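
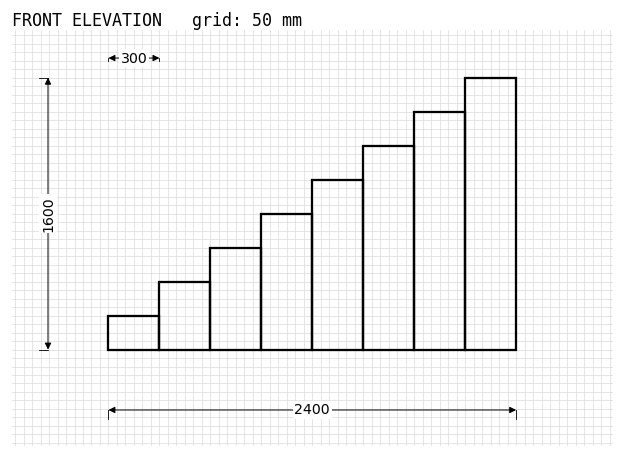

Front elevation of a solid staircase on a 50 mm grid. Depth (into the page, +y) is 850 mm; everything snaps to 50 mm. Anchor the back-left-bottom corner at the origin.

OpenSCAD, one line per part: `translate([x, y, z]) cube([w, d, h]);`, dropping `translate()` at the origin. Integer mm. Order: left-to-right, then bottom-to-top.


cube([300, 850, 200]);
translate([300, 0, 0]) cube([300, 850, 400]);
translate([600, 0, 0]) cube([300, 850, 600]);
translate([900, 0, 0]) cube([300, 850, 800]);
translate([1200, 0, 0]) cube([300, 850, 1000]);
translate([1500, 0, 0]) cube([300, 850, 1200]);
translate([1800, 0, 0]) cube([300, 850, 1400]);
translate([2100, 0, 0]) cube([300, 850, 1600]);


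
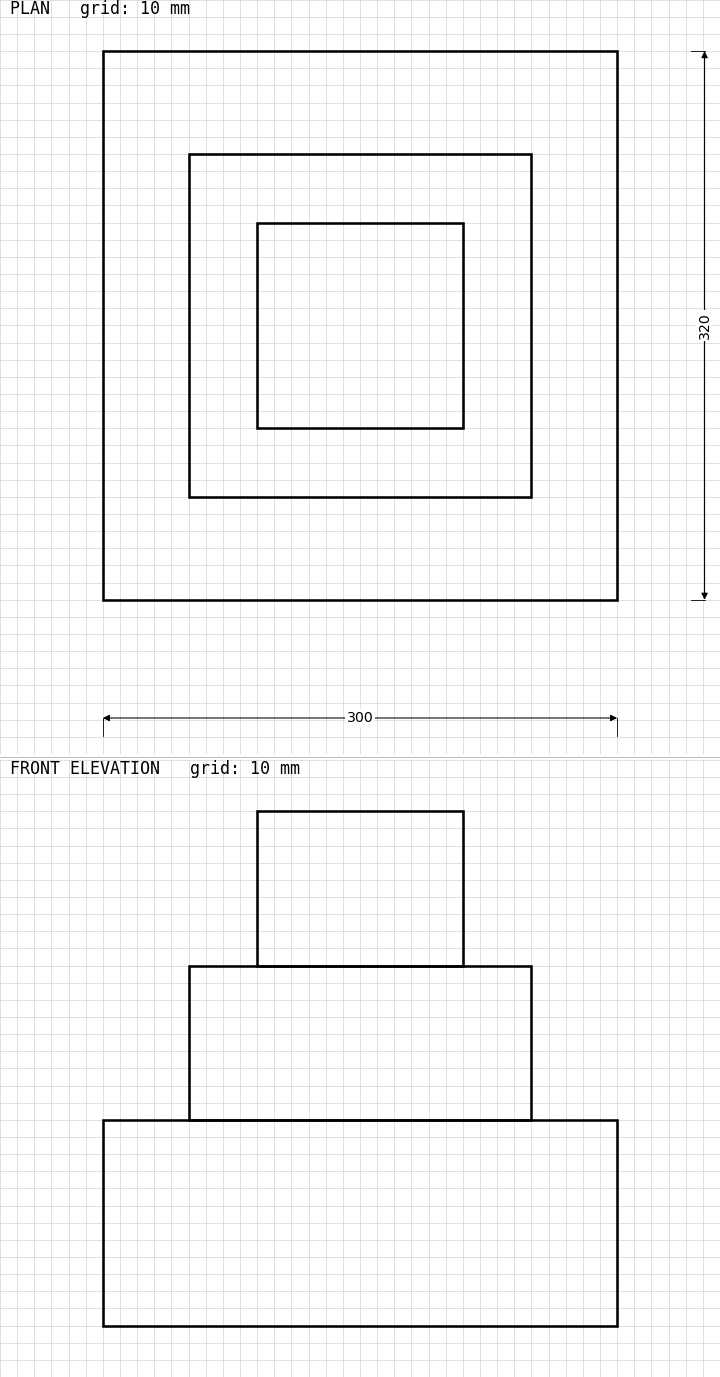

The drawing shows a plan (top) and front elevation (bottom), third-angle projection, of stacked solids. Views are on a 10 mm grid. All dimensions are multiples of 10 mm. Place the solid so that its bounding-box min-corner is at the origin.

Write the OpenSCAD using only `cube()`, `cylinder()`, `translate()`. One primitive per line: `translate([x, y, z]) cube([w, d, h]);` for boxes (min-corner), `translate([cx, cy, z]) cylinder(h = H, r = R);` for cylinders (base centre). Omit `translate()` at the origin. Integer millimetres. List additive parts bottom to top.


cube([300, 320, 120]);
translate([50, 60, 120]) cube([200, 200, 90]);
translate([90, 100, 210]) cube([120, 120, 90]);


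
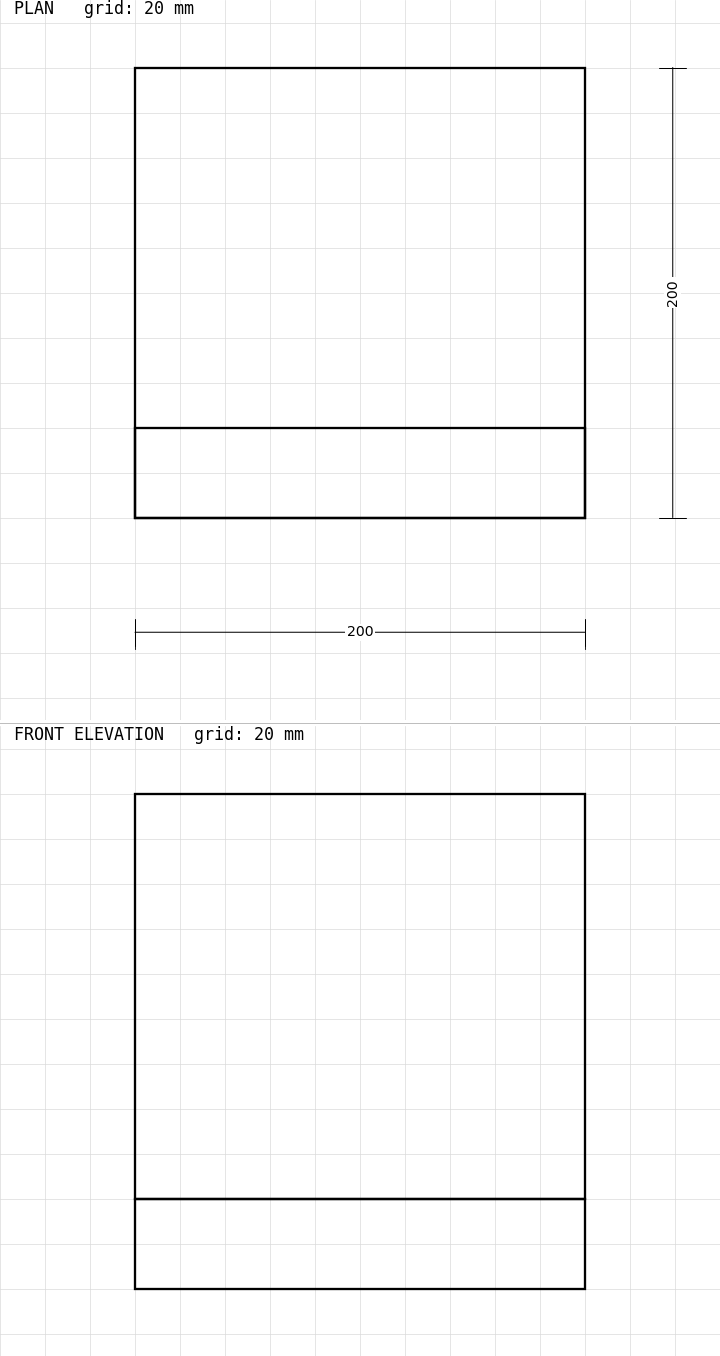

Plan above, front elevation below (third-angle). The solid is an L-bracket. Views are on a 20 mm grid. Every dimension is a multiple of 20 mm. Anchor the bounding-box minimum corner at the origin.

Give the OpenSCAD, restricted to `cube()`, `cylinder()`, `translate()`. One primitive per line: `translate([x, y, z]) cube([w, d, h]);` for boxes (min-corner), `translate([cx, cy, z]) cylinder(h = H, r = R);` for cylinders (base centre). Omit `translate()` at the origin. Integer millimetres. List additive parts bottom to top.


cube([200, 200, 40]);
translate([0, 0, 40]) cube([200, 40, 180]);


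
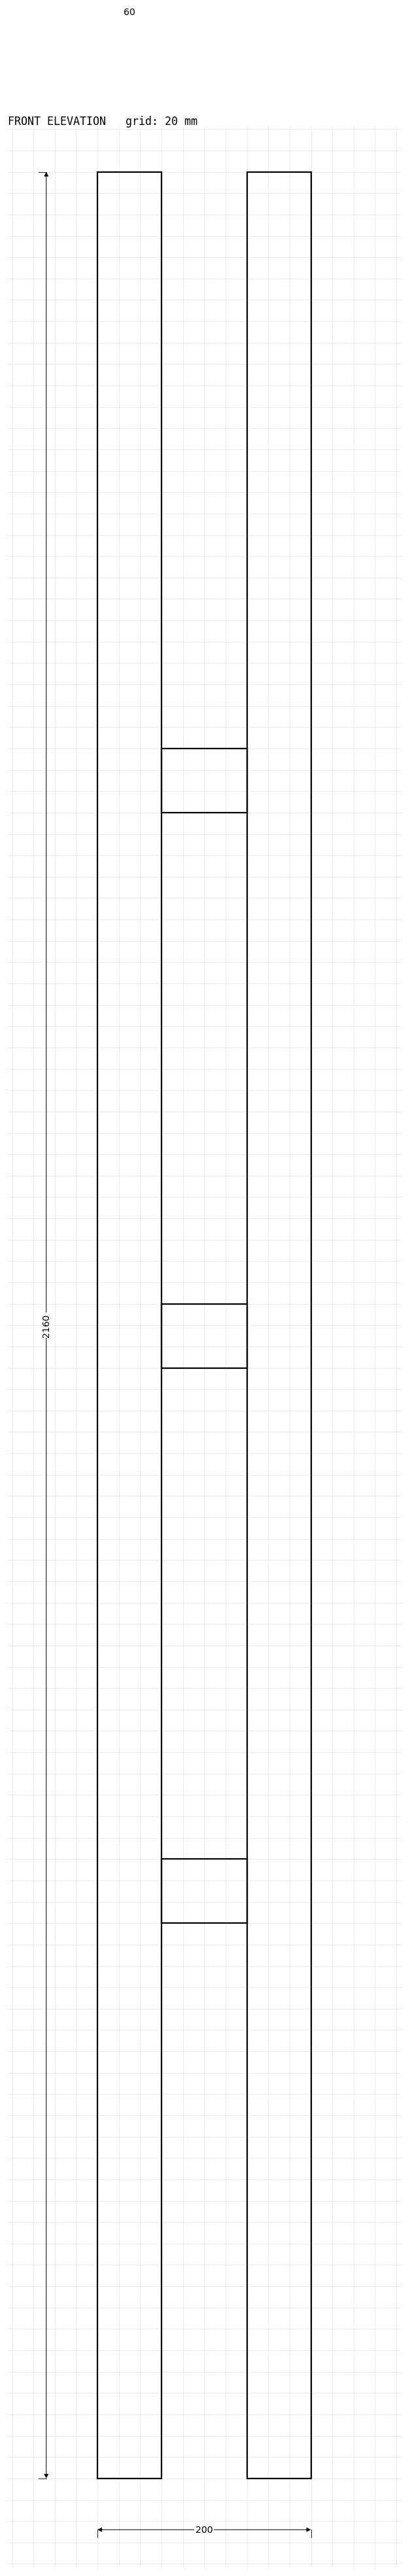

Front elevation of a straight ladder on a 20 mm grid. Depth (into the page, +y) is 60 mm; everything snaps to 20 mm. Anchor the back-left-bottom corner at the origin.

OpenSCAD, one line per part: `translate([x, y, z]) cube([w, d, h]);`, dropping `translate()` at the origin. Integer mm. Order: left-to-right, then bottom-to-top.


cube([60, 60, 2160]);
translate([60, 0, 520]) cube([80, 60, 60]);
translate([60, 0, 1040]) cube([80, 60, 60]);
translate([60, 0, 1560]) cube([80, 60, 60]);
translate([140, 0, 0]) cube([60, 60, 2160]);


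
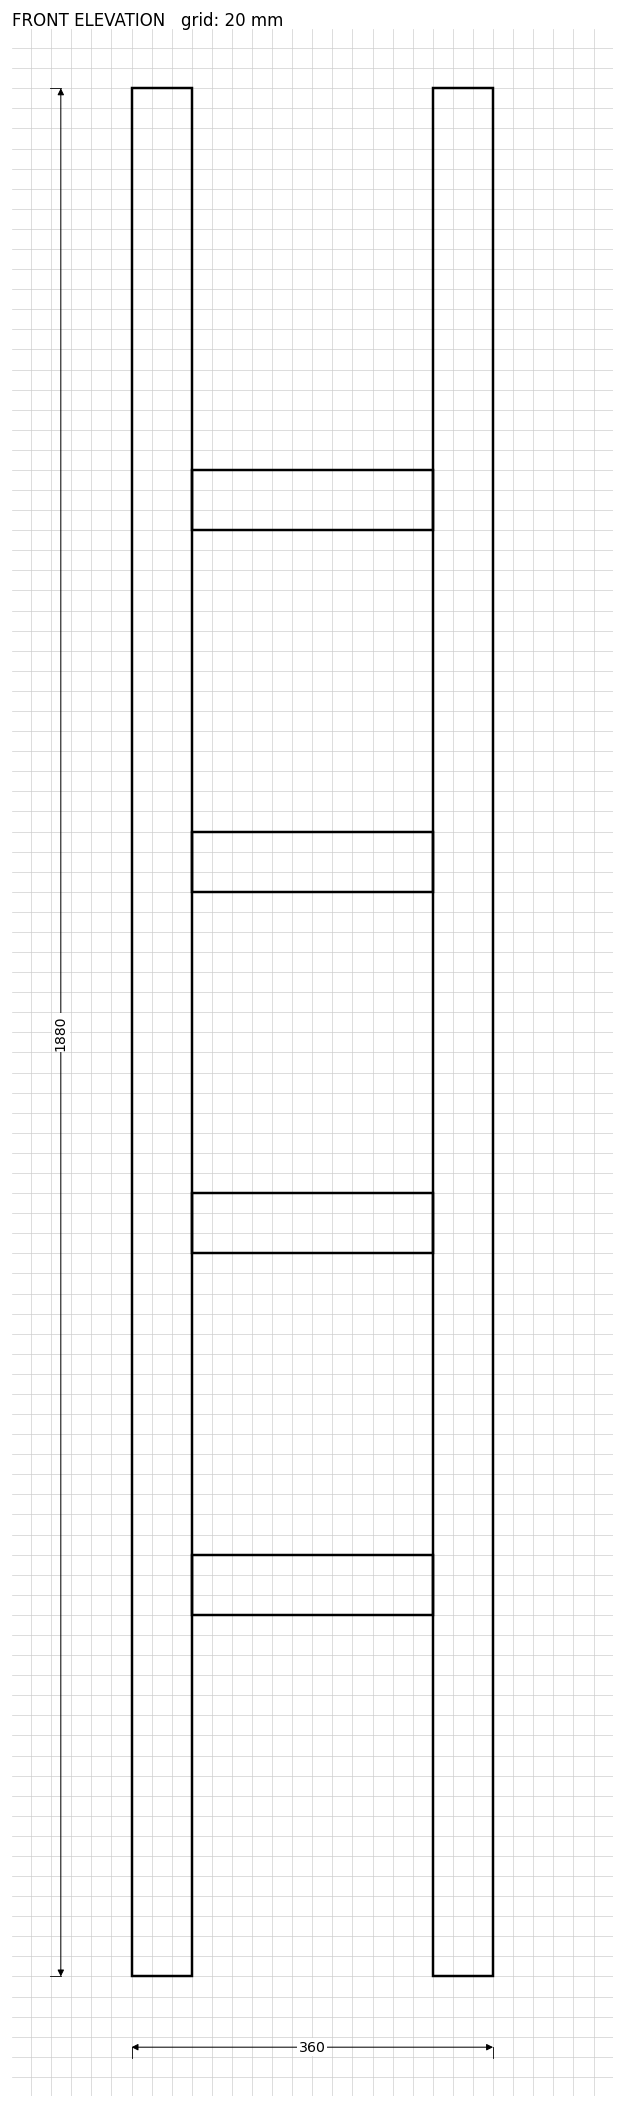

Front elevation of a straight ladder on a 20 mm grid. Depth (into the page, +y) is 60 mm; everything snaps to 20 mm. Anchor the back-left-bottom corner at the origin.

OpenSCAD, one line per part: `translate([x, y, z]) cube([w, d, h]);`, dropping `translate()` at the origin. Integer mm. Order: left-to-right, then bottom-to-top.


cube([60, 60, 1880]);
translate([60, 0, 360]) cube([240, 60, 60]);
translate([60, 0, 720]) cube([240, 60, 60]);
translate([60, 0, 1080]) cube([240, 60, 60]);
translate([60, 0, 1440]) cube([240, 60, 60]);
translate([300, 0, 0]) cube([60, 60, 1880]);


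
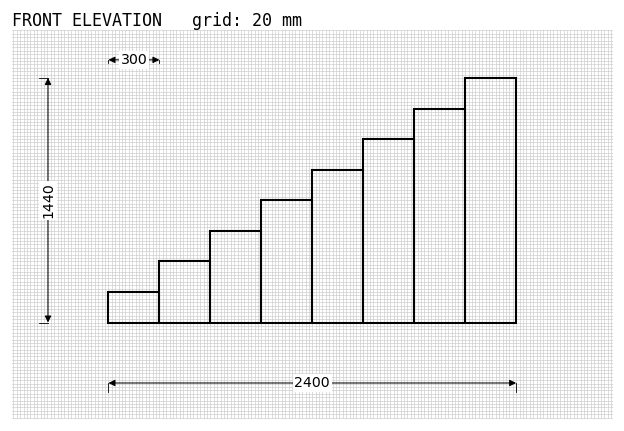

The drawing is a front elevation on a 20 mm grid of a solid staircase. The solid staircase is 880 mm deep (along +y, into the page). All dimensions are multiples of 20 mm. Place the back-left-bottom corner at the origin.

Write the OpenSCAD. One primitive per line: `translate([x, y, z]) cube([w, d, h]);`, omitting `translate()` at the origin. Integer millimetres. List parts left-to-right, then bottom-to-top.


cube([300, 880, 180]);
translate([300, 0, 0]) cube([300, 880, 360]);
translate([600, 0, 0]) cube([300, 880, 540]);
translate([900, 0, 0]) cube([300, 880, 720]);
translate([1200, 0, 0]) cube([300, 880, 900]);
translate([1500, 0, 0]) cube([300, 880, 1080]);
translate([1800, 0, 0]) cube([300, 880, 1260]);
translate([2100, 0, 0]) cube([300, 880, 1440]);


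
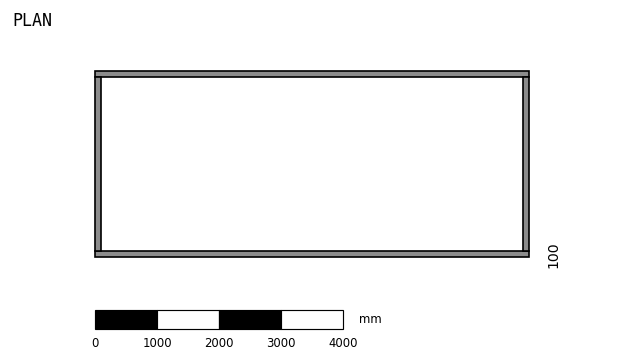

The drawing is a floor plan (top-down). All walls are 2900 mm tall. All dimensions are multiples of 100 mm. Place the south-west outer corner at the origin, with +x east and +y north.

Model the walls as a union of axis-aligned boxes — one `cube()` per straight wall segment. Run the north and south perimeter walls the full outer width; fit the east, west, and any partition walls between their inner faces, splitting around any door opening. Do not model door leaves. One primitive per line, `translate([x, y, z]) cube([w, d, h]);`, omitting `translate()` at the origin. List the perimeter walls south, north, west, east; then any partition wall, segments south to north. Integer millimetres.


cube([7000, 100, 2900]);
translate([0, 2900, 0]) cube([7000, 100, 2900]);
translate([0, 100, 0]) cube([100, 2800, 2900]);
translate([6900, 100, 0]) cube([100, 2800, 2900]);


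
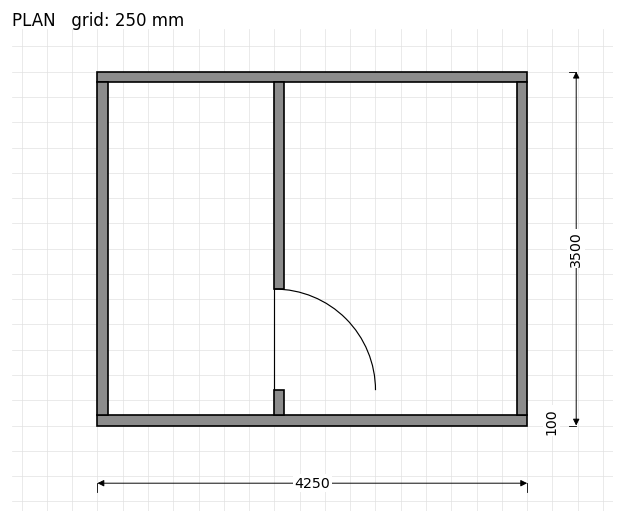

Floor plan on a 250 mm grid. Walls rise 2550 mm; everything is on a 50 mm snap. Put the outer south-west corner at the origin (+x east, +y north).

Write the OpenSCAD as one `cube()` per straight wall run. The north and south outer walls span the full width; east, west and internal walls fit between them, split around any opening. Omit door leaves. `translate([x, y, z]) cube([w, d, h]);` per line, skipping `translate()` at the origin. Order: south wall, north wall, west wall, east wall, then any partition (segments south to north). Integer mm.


cube([4250, 100, 2550]);
translate([0, 3400, 0]) cube([4250, 100, 2550]);
translate([0, 100, 0]) cube([100, 3300, 2550]);
translate([4150, 100, 0]) cube([100, 3300, 2550]);
translate([1750, 100, 0]) cube([100, 250, 2550]);
translate([1750, 1350, 0]) cube([100, 2050, 2550]);


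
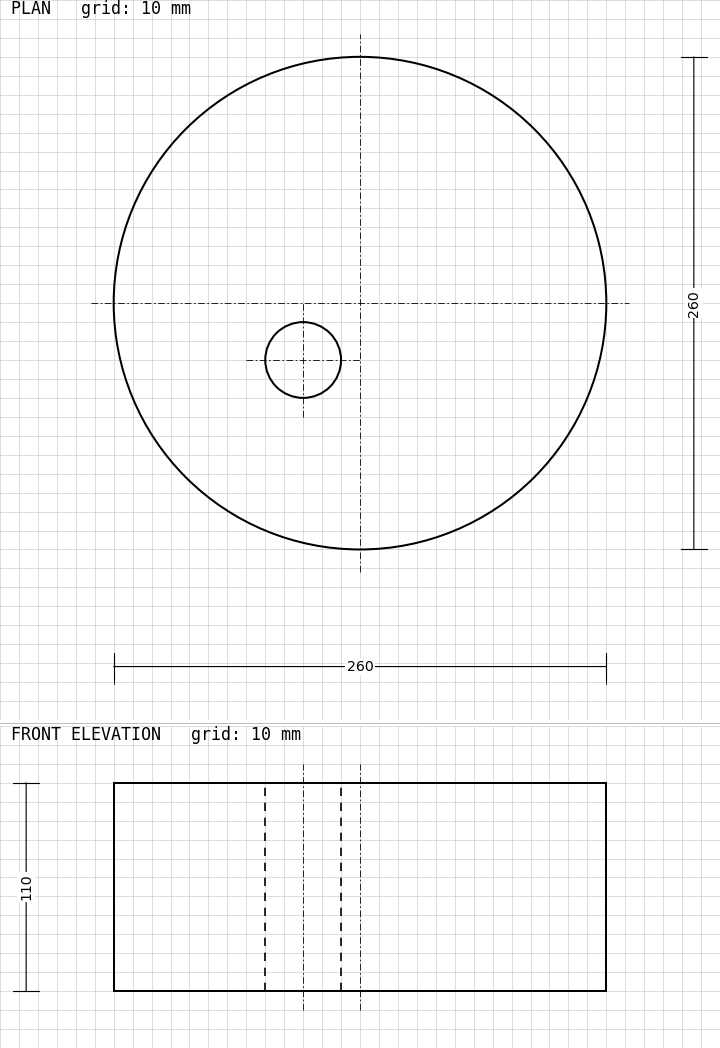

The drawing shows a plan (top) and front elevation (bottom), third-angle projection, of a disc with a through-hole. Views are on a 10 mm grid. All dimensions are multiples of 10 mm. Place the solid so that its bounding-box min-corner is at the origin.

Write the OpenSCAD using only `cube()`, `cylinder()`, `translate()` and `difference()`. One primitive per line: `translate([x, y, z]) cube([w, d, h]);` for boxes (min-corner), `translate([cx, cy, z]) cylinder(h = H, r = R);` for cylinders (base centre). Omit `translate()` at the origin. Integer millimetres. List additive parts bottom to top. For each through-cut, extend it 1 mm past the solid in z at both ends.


difference() {
  translate([130, 130, 0]) cylinder(h = 110, r = 130);
  translate([100, 100, -1]) cylinder(h = 112, r = 20);
}


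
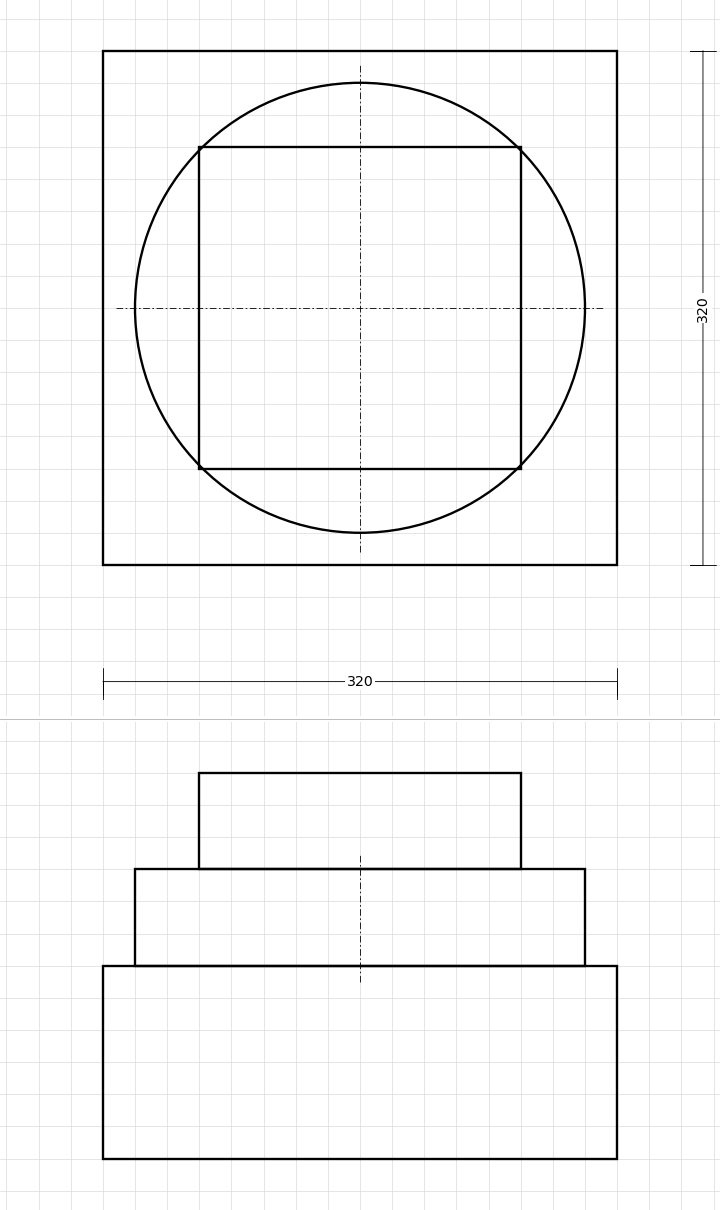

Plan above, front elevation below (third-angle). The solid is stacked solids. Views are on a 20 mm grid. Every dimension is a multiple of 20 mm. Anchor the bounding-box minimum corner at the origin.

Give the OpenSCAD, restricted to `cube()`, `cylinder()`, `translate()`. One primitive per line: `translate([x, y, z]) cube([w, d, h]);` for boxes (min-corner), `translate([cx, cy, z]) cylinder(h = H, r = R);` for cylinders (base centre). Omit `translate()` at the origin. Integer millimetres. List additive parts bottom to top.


cube([320, 320, 120]);
translate([160, 160, 120]) cylinder(h = 60, r = 140);
translate([60, 60, 180]) cube([200, 200, 60]);


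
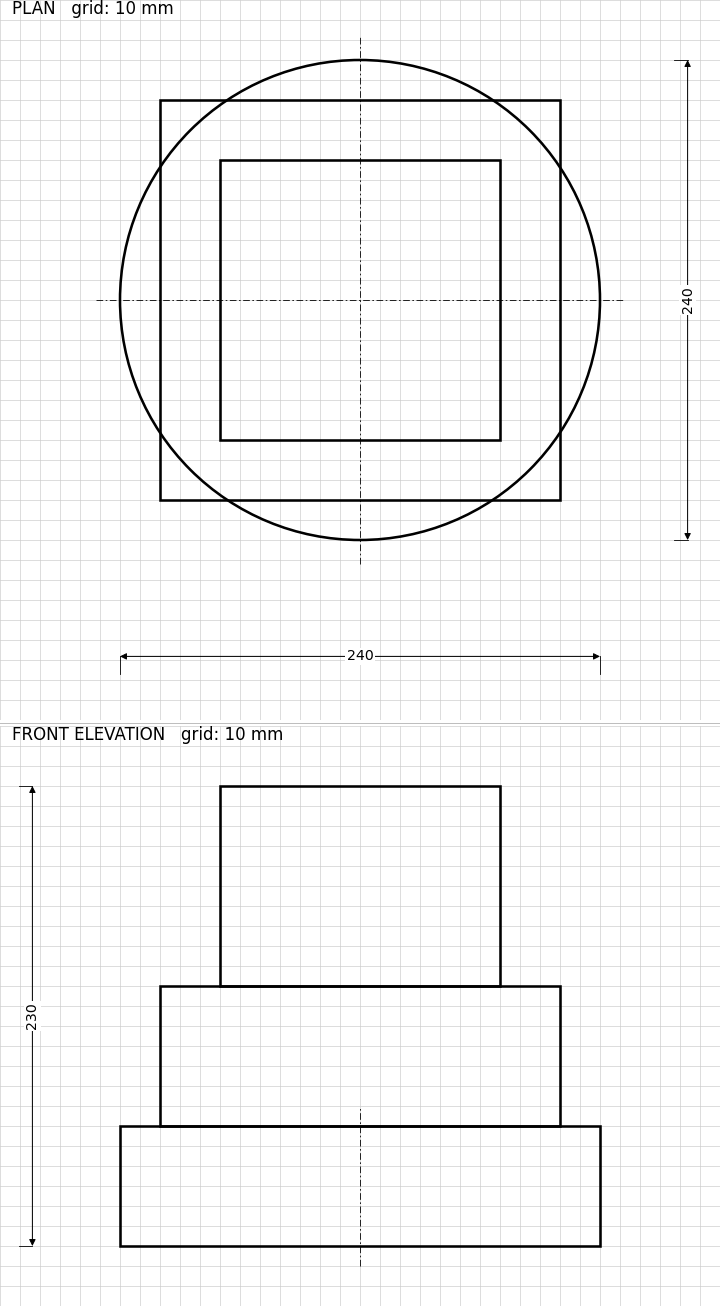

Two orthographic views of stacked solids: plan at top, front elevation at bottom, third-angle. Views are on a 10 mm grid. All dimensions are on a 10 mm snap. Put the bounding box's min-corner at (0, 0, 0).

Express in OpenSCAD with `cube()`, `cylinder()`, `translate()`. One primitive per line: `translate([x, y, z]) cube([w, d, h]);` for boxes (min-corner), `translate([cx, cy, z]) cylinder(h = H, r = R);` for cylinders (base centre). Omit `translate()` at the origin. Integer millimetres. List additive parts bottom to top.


translate([120, 120, 0]) cylinder(h = 60, r = 120);
translate([20, 20, 60]) cube([200, 200, 70]);
translate([50, 50, 130]) cube([140, 140, 100]);


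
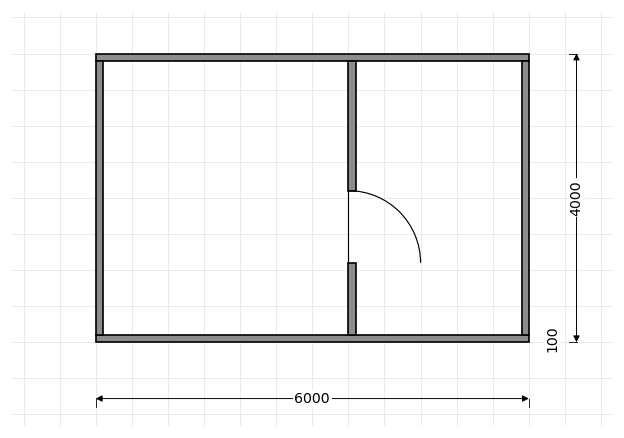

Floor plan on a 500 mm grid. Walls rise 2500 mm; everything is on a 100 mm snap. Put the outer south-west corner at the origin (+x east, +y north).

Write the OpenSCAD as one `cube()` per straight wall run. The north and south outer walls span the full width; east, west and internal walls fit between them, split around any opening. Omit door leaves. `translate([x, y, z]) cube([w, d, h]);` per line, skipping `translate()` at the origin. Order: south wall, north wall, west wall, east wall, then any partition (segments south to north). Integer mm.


cube([6000, 100, 2500]);
translate([0, 3900, 0]) cube([6000, 100, 2500]);
translate([0, 100, 0]) cube([100, 3800, 2500]);
translate([5900, 100, 0]) cube([100, 3800, 2500]);
translate([3500, 100, 0]) cube([100, 1000, 2500]);
translate([3500, 2100, 0]) cube([100, 1800, 2500]);


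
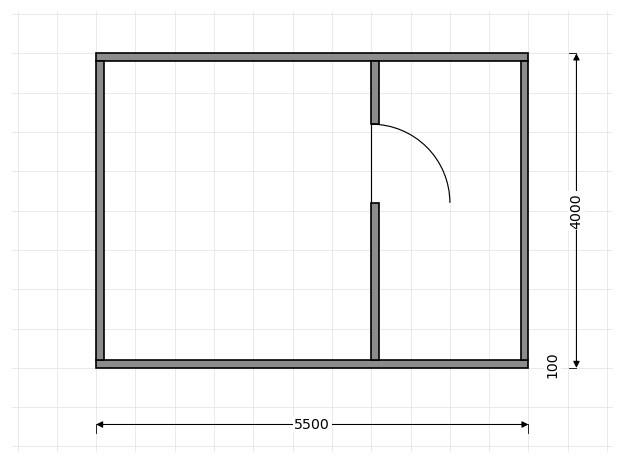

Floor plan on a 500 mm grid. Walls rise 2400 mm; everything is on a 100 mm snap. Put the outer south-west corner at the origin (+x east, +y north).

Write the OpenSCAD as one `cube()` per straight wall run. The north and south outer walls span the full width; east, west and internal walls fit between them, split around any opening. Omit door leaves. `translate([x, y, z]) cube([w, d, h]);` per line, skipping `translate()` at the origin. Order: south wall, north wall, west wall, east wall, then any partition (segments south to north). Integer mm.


cube([5500, 100, 2400]);
translate([0, 3900, 0]) cube([5500, 100, 2400]);
translate([0, 100, 0]) cube([100, 3800, 2400]);
translate([5400, 100, 0]) cube([100, 3800, 2400]);
translate([3500, 100, 0]) cube([100, 2000, 2400]);
translate([3500, 3100, 0]) cube([100, 800, 2400]);


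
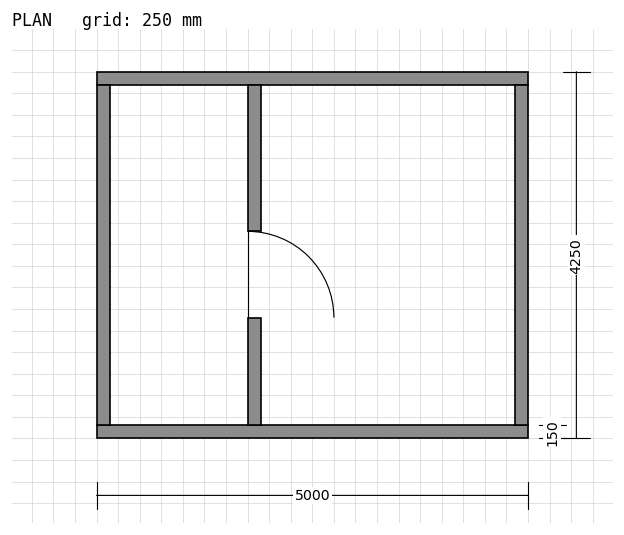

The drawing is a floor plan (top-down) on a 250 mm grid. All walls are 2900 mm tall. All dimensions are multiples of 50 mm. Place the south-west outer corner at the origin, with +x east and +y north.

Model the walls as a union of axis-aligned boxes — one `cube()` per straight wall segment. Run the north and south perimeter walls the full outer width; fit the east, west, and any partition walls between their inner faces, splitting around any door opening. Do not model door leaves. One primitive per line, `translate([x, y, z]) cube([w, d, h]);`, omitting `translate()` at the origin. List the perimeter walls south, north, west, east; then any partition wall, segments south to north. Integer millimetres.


cube([5000, 150, 2900]);
translate([0, 4100, 0]) cube([5000, 150, 2900]);
translate([0, 150, 0]) cube([150, 3950, 2900]);
translate([4850, 150, 0]) cube([150, 3950, 2900]);
translate([1750, 150, 0]) cube([150, 1250, 2900]);
translate([1750, 2400, 0]) cube([150, 1700, 2900]);


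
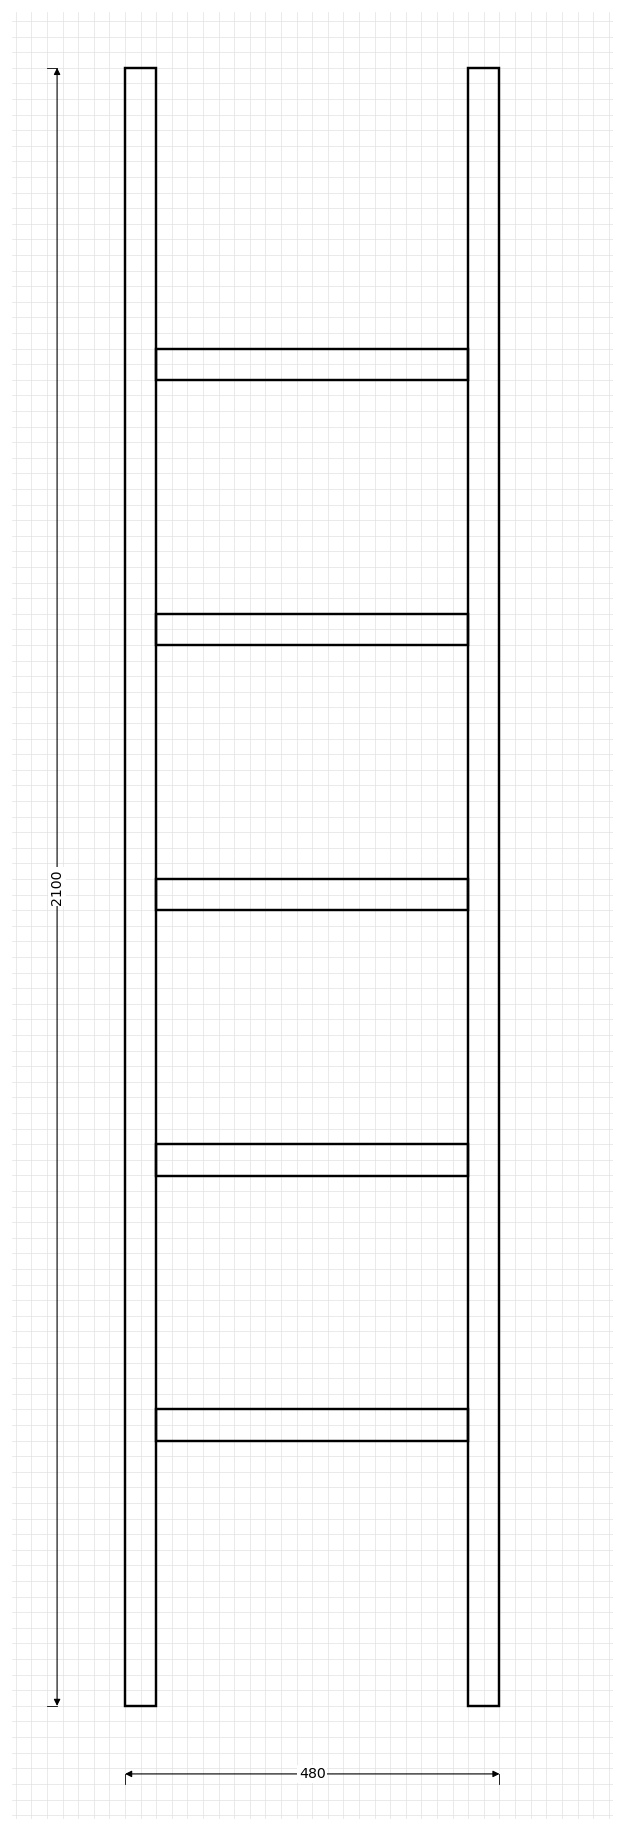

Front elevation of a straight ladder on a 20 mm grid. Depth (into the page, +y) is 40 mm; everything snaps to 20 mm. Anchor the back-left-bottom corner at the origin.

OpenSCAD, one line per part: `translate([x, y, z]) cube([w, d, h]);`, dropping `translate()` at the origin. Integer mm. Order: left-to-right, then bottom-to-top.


cube([40, 40, 2100]);
translate([40, 0, 340]) cube([400, 40, 40]);
translate([40, 0, 680]) cube([400, 40, 40]);
translate([40, 0, 1020]) cube([400, 40, 40]);
translate([40, 0, 1360]) cube([400, 40, 40]);
translate([40, 0, 1700]) cube([400, 40, 40]);
translate([440, 0, 0]) cube([40, 40, 2100]);


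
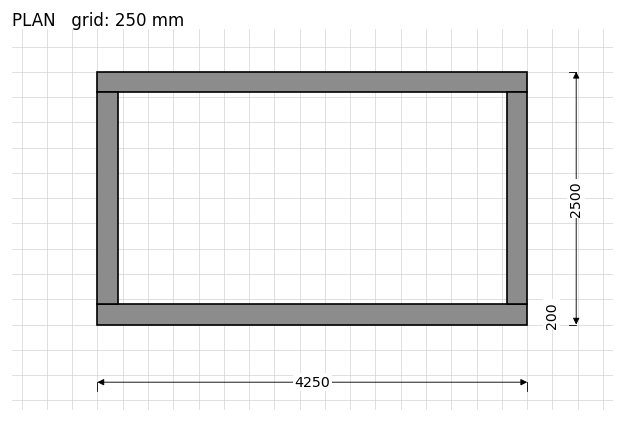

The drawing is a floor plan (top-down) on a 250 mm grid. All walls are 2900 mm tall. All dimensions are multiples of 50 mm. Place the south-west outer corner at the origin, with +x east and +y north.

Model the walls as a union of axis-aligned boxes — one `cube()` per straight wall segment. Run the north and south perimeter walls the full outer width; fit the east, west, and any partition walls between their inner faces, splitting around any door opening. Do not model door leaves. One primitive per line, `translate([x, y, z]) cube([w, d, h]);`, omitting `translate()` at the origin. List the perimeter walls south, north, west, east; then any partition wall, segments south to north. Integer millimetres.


cube([4250, 200, 2900]);
translate([0, 2300, 0]) cube([4250, 200, 2900]);
translate([0, 200, 0]) cube([200, 2100, 2900]);
translate([4050, 200, 0]) cube([200, 2100, 2900]);


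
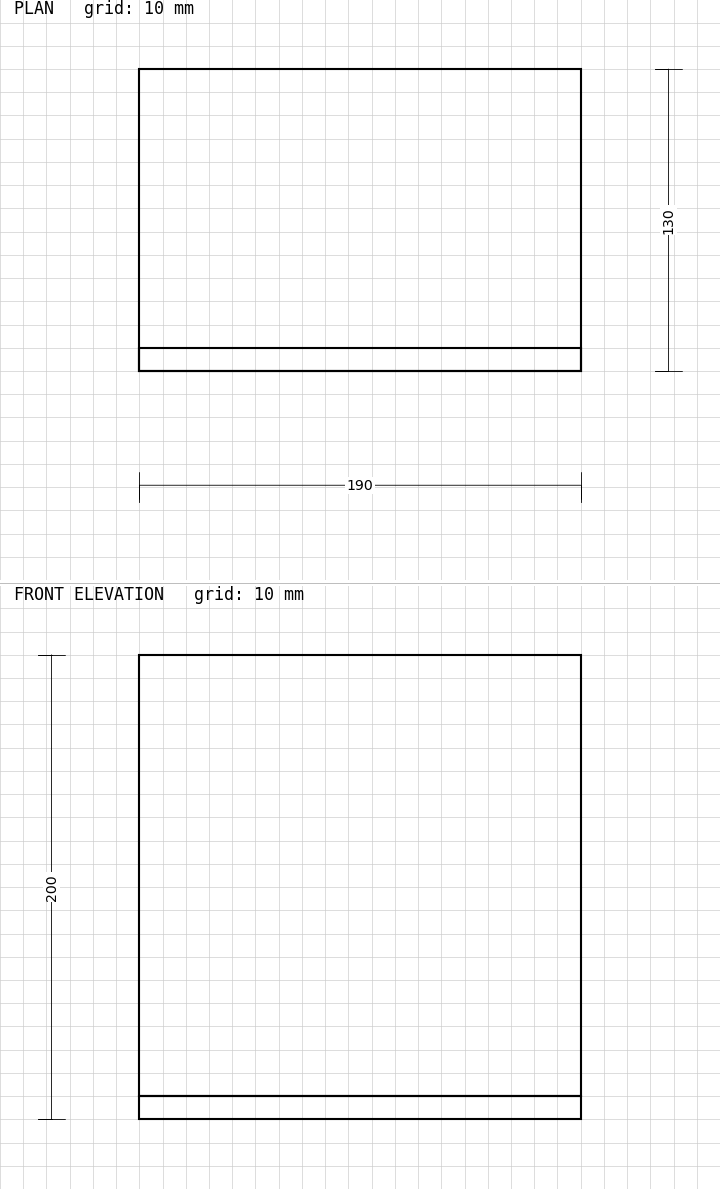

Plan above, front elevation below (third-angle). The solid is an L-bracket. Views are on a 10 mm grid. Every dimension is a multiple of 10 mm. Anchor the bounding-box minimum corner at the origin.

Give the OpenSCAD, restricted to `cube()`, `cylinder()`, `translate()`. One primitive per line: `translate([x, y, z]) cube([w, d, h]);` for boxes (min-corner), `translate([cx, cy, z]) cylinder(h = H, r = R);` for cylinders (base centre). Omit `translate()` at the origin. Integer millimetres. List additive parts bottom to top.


cube([190, 130, 10]);
translate([0, 0, 10]) cube([190, 10, 190]);


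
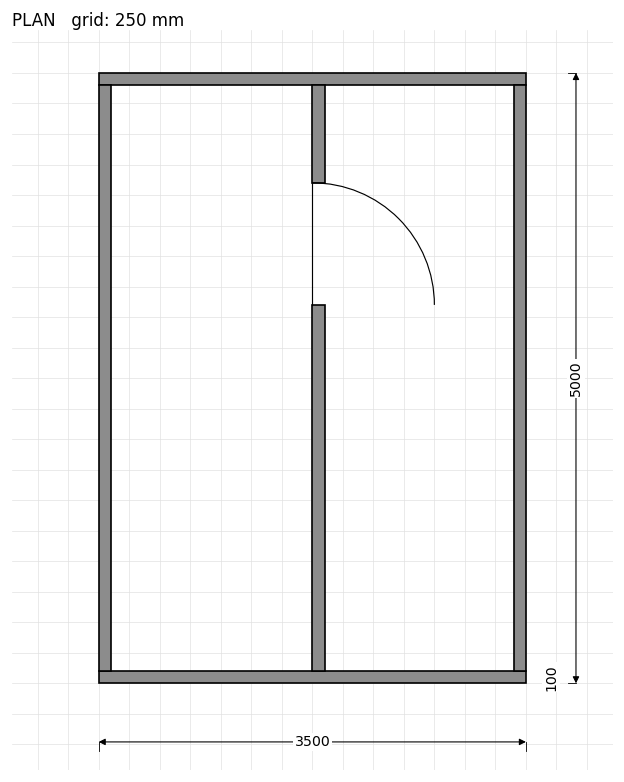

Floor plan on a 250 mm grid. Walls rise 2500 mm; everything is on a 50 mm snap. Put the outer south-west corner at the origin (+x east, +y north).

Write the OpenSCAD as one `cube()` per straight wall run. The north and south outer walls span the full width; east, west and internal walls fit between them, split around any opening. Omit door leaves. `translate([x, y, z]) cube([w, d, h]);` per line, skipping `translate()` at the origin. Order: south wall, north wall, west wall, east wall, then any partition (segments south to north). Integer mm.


cube([3500, 100, 2500]);
translate([0, 4900, 0]) cube([3500, 100, 2500]);
translate([0, 100, 0]) cube([100, 4800, 2500]);
translate([3400, 100, 0]) cube([100, 4800, 2500]);
translate([1750, 100, 0]) cube([100, 3000, 2500]);
translate([1750, 4100, 0]) cube([100, 800, 2500]);


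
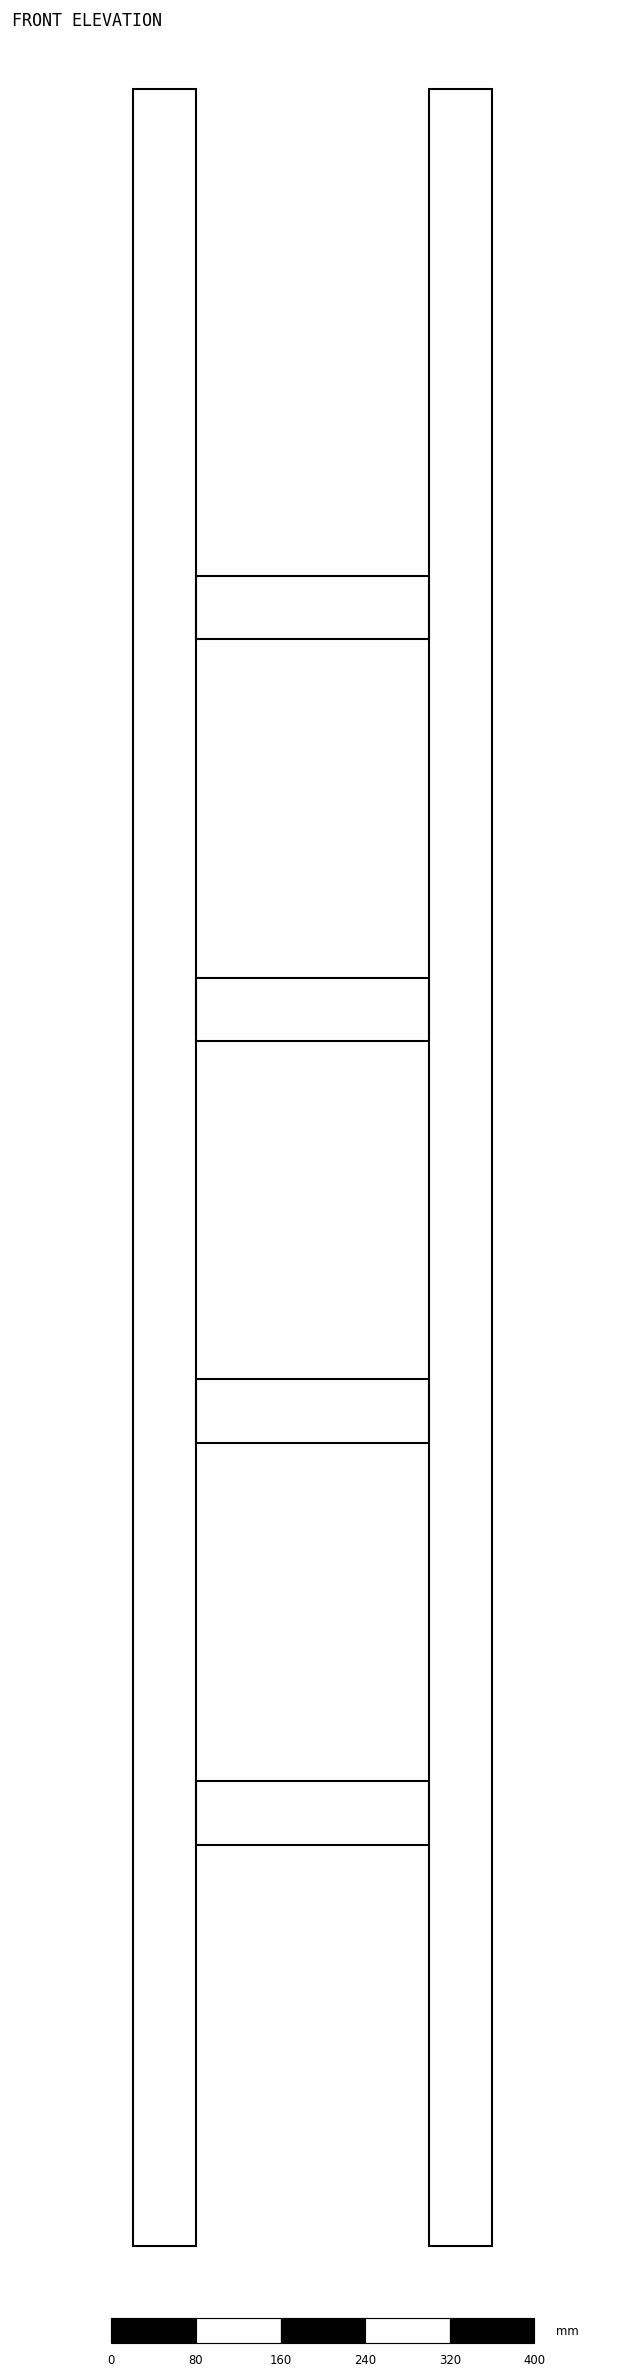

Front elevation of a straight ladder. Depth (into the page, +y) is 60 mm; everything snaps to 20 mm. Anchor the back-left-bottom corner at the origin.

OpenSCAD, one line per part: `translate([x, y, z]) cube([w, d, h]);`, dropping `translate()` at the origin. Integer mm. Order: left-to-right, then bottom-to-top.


cube([60, 60, 2040]);
translate([60, 0, 380]) cube([220, 60, 60]);
translate([60, 0, 760]) cube([220, 60, 60]);
translate([60, 0, 1140]) cube([220, 60, 60]);
translate([60, 0, 1520]) cube([220, 60, 60]);
translate([280, 0, 0]) cube([60, 60, 2040]);


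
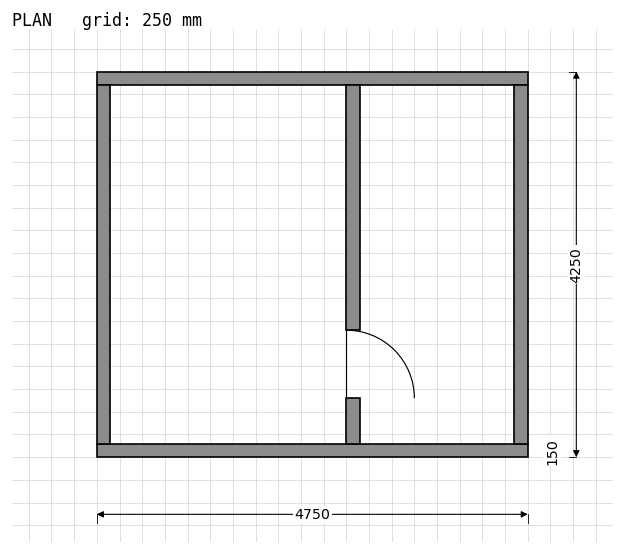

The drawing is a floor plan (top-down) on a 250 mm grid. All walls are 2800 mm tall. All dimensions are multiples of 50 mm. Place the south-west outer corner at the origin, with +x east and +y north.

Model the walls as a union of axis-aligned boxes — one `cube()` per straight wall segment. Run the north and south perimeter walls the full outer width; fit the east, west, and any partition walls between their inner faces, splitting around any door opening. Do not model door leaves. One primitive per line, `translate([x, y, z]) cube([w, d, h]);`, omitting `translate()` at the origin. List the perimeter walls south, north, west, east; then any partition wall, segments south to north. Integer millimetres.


cube([4750, 150, 2800]);
translate([0, 4100, 0]) cube([4750, 150, 2800]);
translate([0, 150, 0]) cube([150, 3950, 2800]);
translate([4600, 150, 0]) cube([150, 3950, 2800]);
translate([2750, 150, 0]) cube([150, 500, 2800]);
translate([2750, 1400, 0]) cube([150, 2700, 2800]);


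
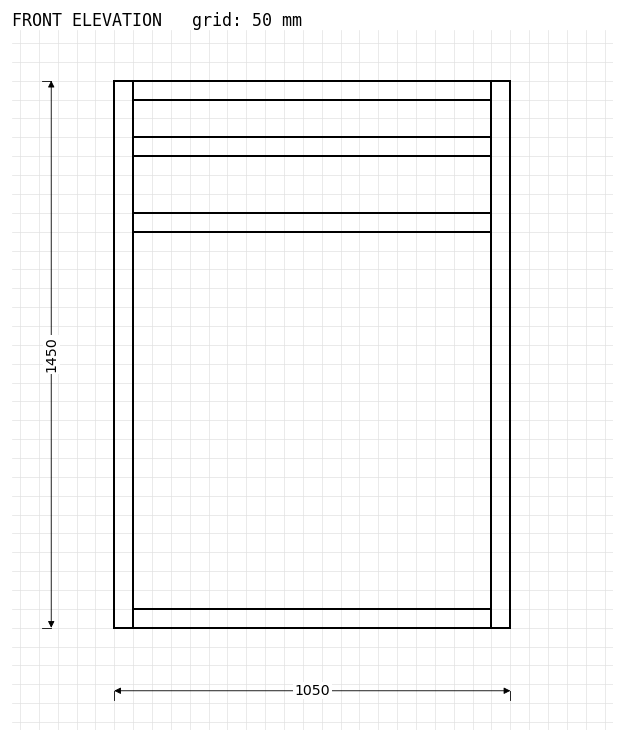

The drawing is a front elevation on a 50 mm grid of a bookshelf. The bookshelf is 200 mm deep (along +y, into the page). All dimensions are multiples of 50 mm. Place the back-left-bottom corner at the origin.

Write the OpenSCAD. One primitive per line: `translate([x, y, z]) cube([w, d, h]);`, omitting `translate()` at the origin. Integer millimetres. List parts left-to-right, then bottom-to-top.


cube([50, 200, 1450]);
translate([50, 0, 0]) cube([950, 200, 50]);
translate([50, 0, 1050]) cube([950, 200, 50]);
translate([50, 0, 1250]) cube([950, 200, 50]);
translate([50, 0, 1400]) cube([950, 200, 50]);
translate([1000, 0, 0]) cube([50, 200, 1450]);


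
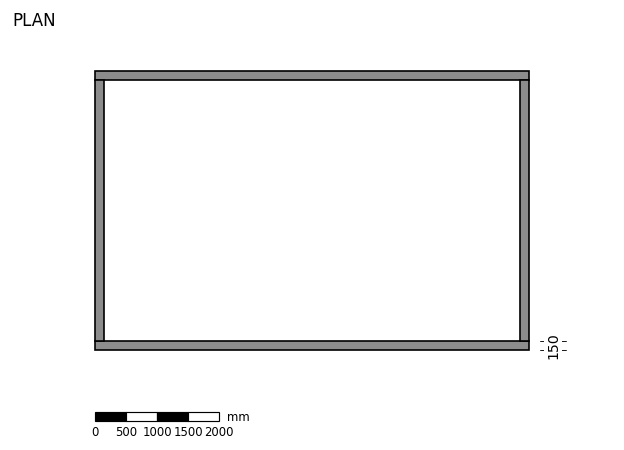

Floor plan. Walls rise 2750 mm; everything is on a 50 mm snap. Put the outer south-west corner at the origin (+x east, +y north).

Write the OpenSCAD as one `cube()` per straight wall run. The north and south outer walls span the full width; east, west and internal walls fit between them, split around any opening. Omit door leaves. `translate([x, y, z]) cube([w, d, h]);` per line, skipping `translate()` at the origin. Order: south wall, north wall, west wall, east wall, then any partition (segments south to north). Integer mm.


cube([7000, 150, 2750]);
translate([0, 4350, 0]) cube([7000, 150, 2750]);
translate([0, 150, 0]) cube([150, 4200, 2750]);
translate([6850, 150, 0]) cube([150, 4200, 2750]);


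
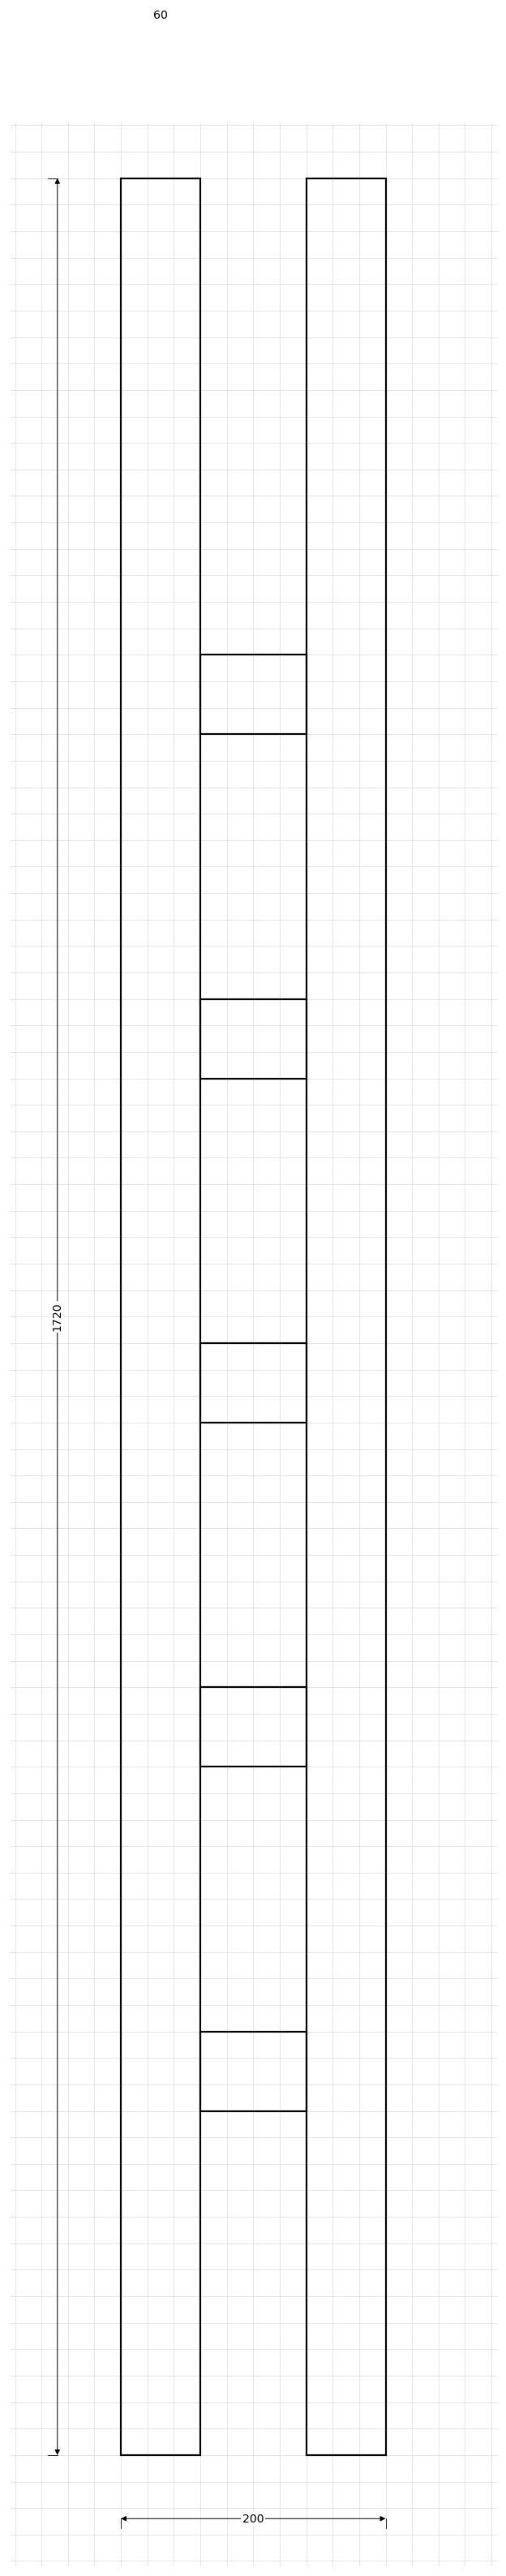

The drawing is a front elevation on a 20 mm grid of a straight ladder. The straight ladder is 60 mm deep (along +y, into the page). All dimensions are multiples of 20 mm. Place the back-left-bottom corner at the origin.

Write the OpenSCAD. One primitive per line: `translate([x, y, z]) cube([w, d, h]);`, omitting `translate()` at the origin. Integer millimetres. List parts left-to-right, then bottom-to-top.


cube([60, 60, 1720]);
translate([60, 0, 260]) cube([80, 60, 60]);
translate([60, 0, 520]) cube([80, 60, 60]);
translate([60, 0, 780]) cube([80, 60, 60]);
translate([60, 0, 1040]) cube([80, 60, 60]);
translate([60, 0, 1300]) cube([80, 60, 60]);
translate([140, 0, 0]) cube([60, 60, 1720]);


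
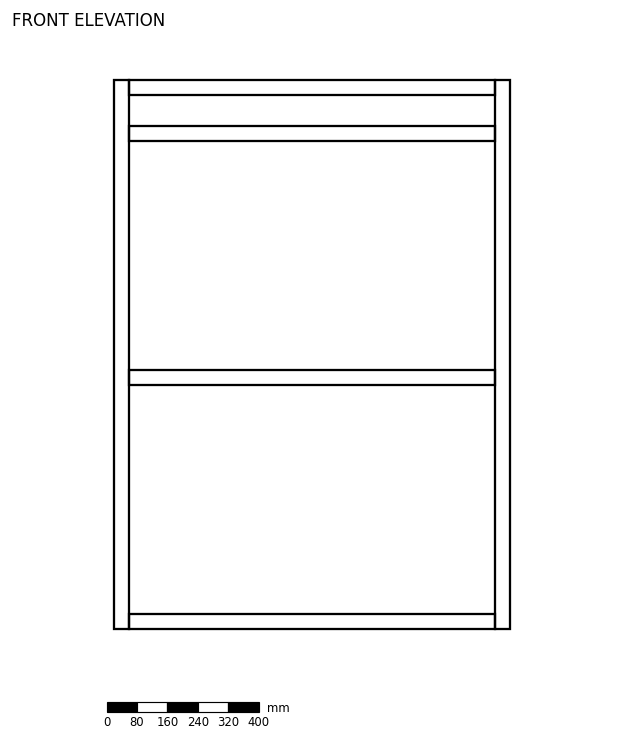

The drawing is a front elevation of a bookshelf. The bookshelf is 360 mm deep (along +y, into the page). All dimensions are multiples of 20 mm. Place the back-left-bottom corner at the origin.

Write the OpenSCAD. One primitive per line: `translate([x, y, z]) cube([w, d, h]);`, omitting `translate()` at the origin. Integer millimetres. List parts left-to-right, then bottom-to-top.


cube([40, 360, 1440]);
translate([40, 0, 0]) cube([960, 360, 40]);
translate([40, 0, 640]) cube([960, 360, 40]);
translate([40, 0, 1280]) cube([960, 360, 40]);
translate([40, 0, 1400]) cube([960, 360, 40]);
translate([1000, 0, 0]) cube([40, 360, 1440]);


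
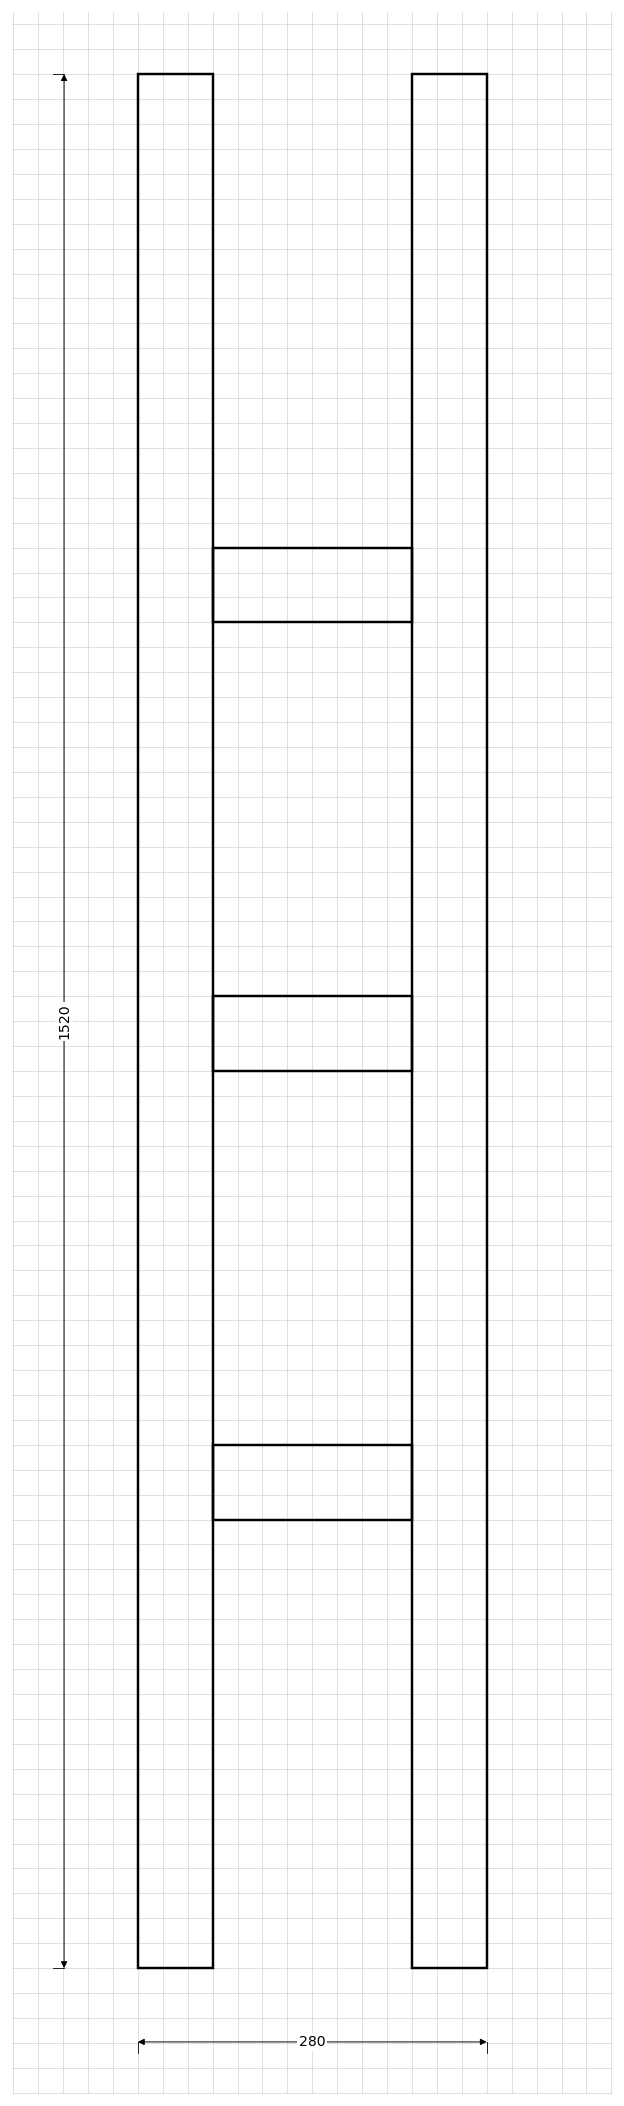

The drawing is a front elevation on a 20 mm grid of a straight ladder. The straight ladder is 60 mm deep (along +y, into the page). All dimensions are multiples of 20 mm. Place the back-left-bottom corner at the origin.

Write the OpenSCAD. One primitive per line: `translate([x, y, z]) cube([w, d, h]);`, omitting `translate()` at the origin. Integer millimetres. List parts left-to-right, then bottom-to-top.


cube([60, 60, 1520]);
translate([60, 0, 360]) cube([160, 60, 60]);
translate([60, 0, 720]) cube([160, 60, 60]);
translate([60, 0, 1080]) cube([160, 60, 60]);
translate([220, 0, 0]) cube([60, 60, 1520]);


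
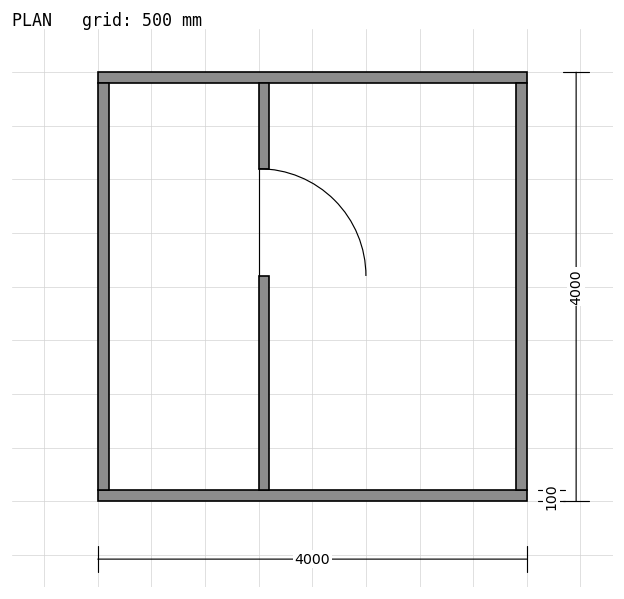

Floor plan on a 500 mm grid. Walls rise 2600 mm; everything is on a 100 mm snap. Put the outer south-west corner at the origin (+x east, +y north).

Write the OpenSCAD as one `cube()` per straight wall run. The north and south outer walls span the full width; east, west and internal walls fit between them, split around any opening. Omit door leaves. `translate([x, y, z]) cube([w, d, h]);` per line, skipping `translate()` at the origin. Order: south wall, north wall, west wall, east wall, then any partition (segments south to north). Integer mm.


cube([4000, 100, 2600]);
translate([0, 3900, 0]) cube([4000, 100, 2600]);
translate([0, 100, 0]) cube([100, 3800, 2600]);
translate([3900, 100, 0]) cube([100, 3800, 2600]);
translate([1500, 100, 0]) cube([100, 2000, 2600]);
translate([1500, 3100, 0]) cube([100, 800, 2600]);


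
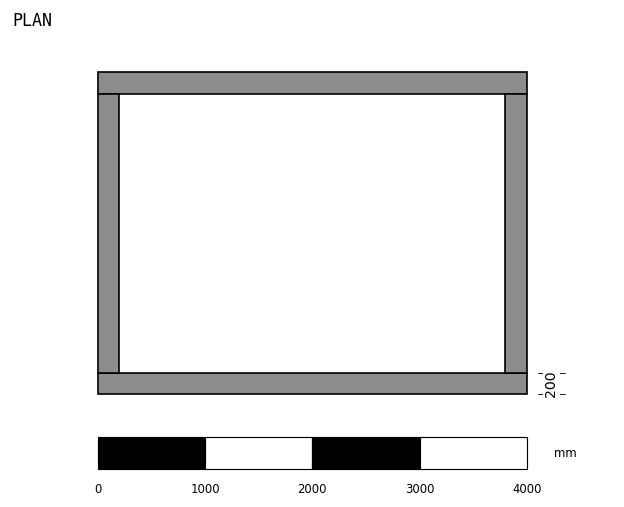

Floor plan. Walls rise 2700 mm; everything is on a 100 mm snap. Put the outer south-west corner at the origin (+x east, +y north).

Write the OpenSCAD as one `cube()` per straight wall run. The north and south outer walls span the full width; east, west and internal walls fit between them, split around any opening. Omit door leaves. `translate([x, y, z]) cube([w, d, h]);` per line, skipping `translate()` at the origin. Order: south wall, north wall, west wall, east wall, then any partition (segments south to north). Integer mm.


cube([4000, 200, 2700]);
translate([0, 2800, 0]) cube([4000, 200, 2700]);
translate([0, 200, 0]) cube([200, 2600, 2700]);
translate([3800, 200, 0]) cube([200, 2600, 2700]);


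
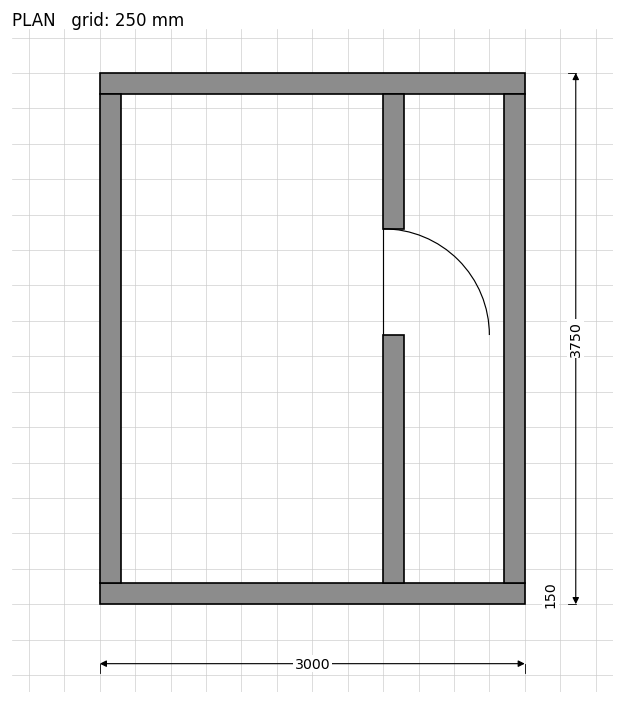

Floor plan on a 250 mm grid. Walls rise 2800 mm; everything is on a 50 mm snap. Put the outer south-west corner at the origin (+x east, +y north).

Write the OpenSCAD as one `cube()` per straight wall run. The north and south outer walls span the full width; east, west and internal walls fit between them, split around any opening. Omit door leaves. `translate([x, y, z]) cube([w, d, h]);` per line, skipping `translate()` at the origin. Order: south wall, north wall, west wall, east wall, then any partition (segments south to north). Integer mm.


cube([3000, 150, 2800]);
translate([0, 3600, 0]) cube([3000, 150, 2800]);
translate([0, 150, 0]) cube([150, 3450, 2800]);
translate([2850, 150, 0]) cube([150, 3450, 2800]);
translate([2000, 150, 0]) cube([150, 1750, 2800]);
translate([2000, 2650, 0]) cube([150, 950, 2800]);


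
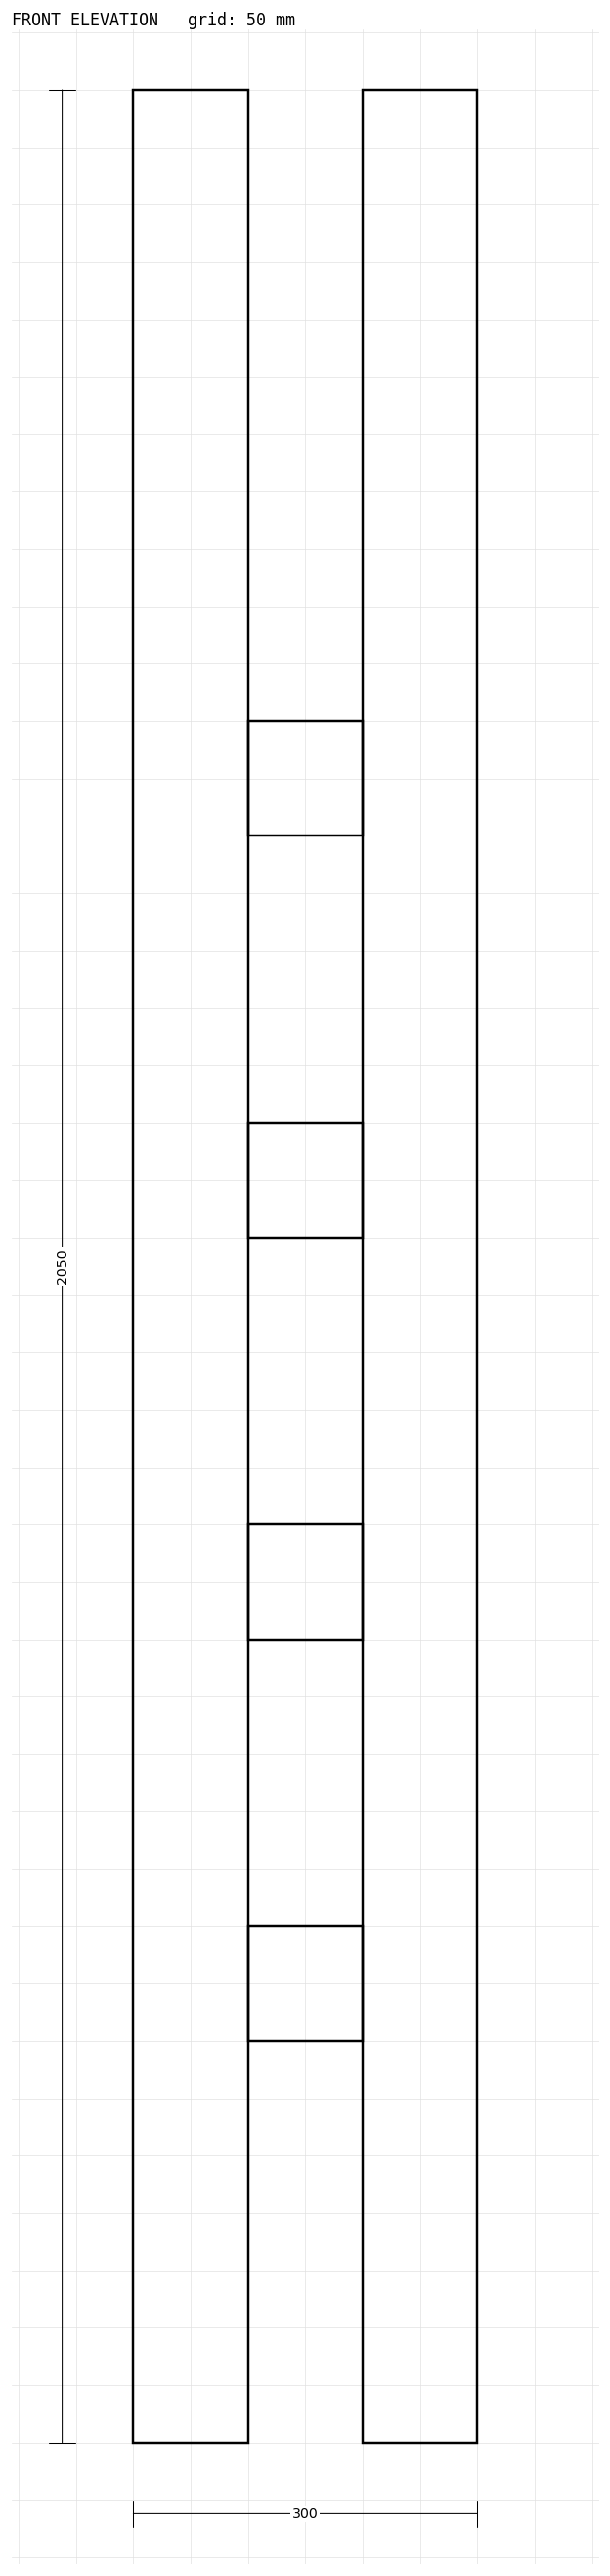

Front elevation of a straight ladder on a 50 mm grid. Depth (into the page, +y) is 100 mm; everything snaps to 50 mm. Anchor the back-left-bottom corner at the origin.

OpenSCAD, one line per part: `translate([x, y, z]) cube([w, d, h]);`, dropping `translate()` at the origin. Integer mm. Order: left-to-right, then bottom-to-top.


cube([100, 100, 2050]);
translate([100, 0, 350]) cube([100, 100, 100]);
translate([100, 0, 700]) cube([100, 100, 100]);
translate([100, 0, 1050]) cube([100, 100, 100]);
translate([100, 0, 1400]) cube([100, 100, 100]);
translate([200, 0, 0]) cube([100, 100, 2050]);


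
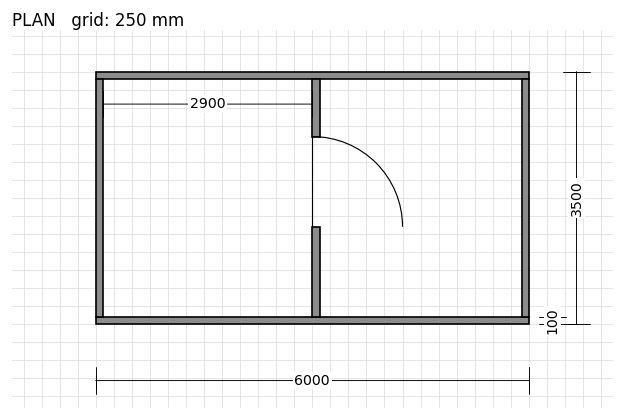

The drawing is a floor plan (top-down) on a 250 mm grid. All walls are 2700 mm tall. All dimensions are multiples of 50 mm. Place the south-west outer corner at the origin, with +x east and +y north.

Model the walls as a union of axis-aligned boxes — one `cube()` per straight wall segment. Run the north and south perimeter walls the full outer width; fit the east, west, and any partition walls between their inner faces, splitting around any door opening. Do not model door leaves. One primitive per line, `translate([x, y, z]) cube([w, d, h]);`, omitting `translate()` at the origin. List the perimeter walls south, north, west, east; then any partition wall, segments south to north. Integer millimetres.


cube([6000, 100, 2700]);
translate([0, 3400, 0]) cube([6000, 100, 2700]);
translate([0, 100, 0]) cube([100, 3300, 2700]);
translate([5900, 100, 0]) cube([100, 3300, 2700]);
translate([3000, 100, 0]) cube([100, 1250, 2700]);
translate([3000, 2600, 0]) cube([100, 800, 2700]);


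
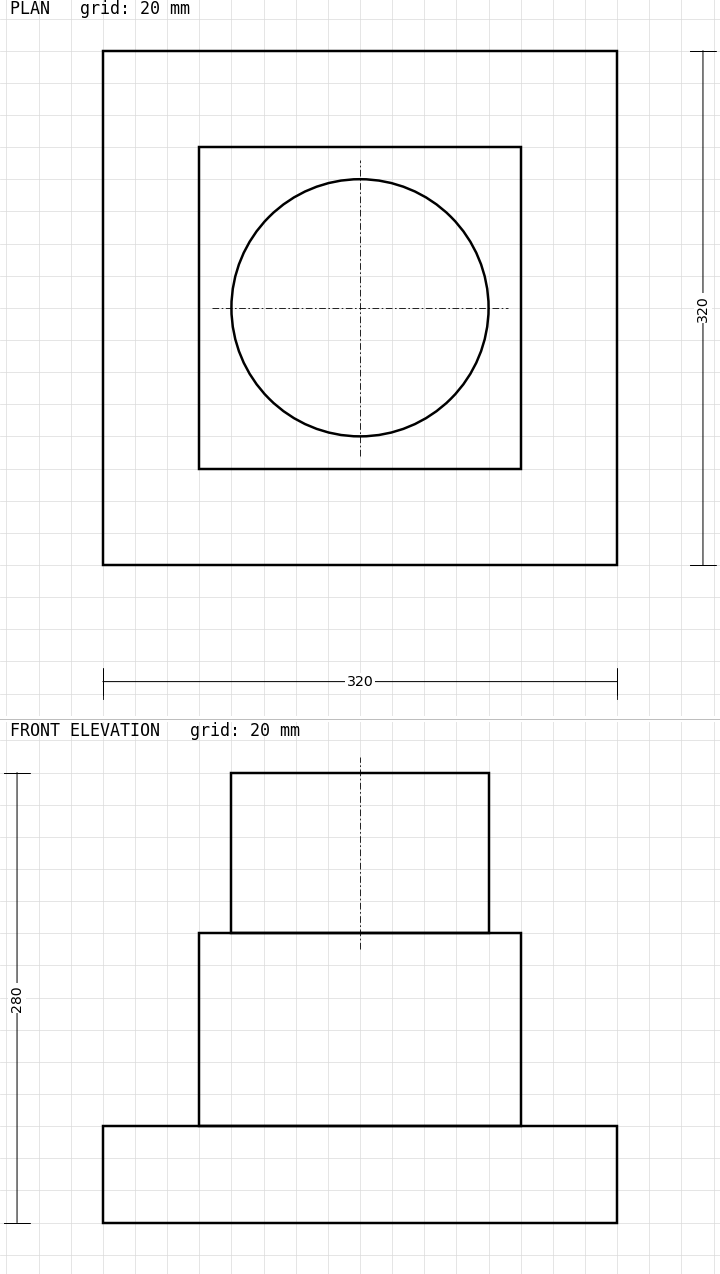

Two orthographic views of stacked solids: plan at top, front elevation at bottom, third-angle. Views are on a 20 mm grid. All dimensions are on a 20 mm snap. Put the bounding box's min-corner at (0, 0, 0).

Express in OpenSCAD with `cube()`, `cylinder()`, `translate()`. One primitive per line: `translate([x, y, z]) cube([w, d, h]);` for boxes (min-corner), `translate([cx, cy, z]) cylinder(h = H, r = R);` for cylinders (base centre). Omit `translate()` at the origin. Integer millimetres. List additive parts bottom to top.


cube([320, 320, 60]);
translate([60, 60, 60]) cube([200, 200, 120]);
translate([160, 160, 180]) cylinder(h = 100, r = 80);


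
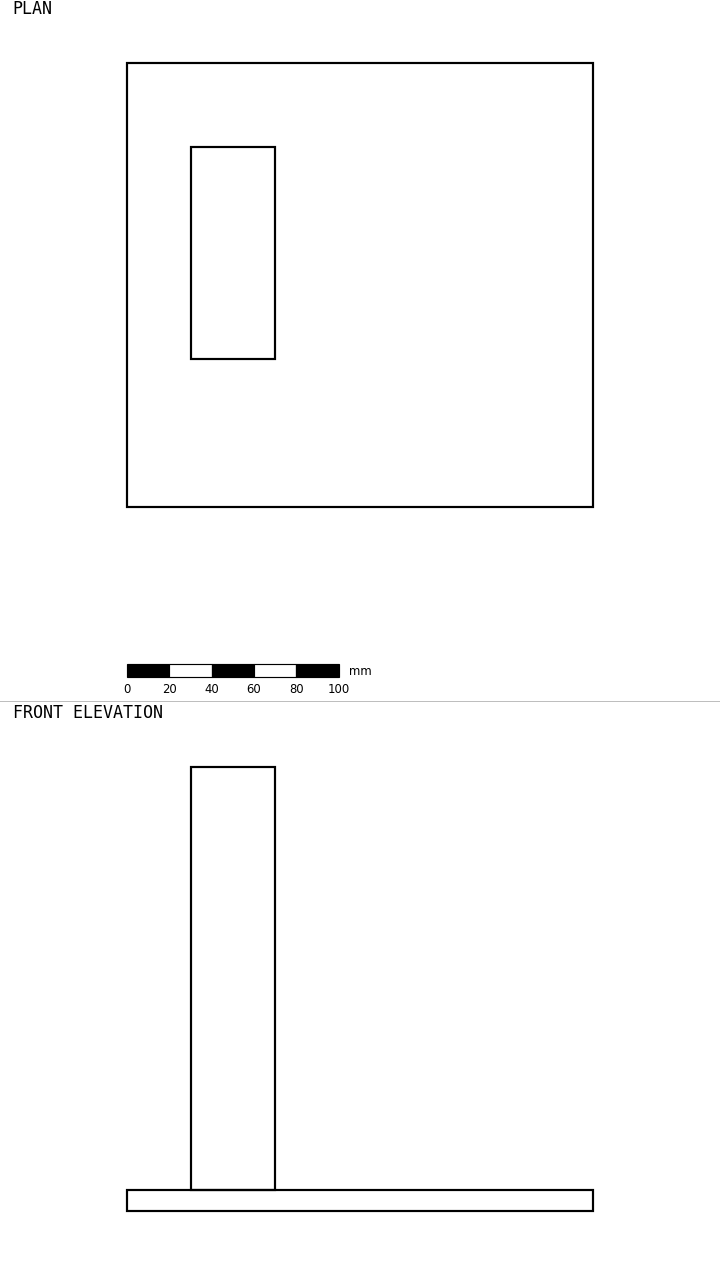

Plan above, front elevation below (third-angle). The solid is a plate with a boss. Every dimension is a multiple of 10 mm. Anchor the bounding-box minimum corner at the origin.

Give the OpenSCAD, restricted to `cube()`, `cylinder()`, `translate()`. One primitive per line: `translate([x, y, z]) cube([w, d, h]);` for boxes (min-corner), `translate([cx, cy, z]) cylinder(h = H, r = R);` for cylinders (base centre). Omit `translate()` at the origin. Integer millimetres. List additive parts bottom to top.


cube([220, 210, 10]);
translate([30, 70, 10]) cube([40, 100, 200]);


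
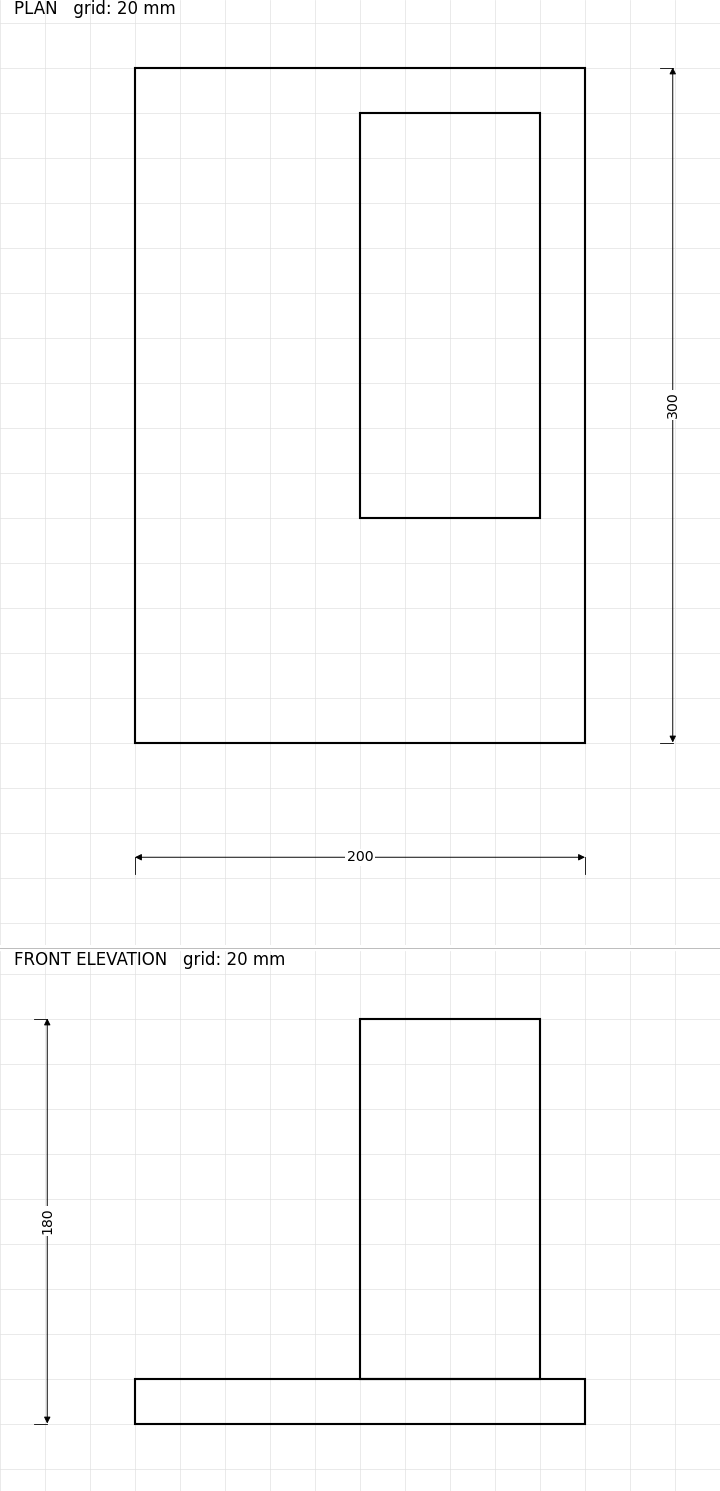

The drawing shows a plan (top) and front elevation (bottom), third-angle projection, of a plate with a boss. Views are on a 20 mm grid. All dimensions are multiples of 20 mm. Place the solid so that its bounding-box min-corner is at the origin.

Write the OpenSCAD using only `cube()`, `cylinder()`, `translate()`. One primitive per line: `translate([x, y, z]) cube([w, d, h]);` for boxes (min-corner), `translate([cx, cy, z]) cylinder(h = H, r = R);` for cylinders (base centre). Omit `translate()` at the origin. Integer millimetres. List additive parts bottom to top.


cube([200, 300, 20]);
translate([100, 100, 20]) cube([80, 180, 160]);
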